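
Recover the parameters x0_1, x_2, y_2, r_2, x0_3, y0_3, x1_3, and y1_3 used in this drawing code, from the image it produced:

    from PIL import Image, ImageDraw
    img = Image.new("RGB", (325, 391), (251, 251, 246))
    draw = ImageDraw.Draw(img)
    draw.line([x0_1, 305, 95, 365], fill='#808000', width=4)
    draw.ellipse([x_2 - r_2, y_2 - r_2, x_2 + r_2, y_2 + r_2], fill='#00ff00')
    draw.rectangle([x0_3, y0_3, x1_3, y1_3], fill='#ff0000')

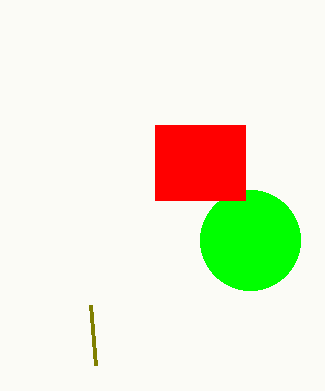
x0_1 = 90, x_2 = 250, y_2 = 240, r_2 = 50, x0_3 = 155, y0_3 = 125, x1_3 = 245, y1_3 = 200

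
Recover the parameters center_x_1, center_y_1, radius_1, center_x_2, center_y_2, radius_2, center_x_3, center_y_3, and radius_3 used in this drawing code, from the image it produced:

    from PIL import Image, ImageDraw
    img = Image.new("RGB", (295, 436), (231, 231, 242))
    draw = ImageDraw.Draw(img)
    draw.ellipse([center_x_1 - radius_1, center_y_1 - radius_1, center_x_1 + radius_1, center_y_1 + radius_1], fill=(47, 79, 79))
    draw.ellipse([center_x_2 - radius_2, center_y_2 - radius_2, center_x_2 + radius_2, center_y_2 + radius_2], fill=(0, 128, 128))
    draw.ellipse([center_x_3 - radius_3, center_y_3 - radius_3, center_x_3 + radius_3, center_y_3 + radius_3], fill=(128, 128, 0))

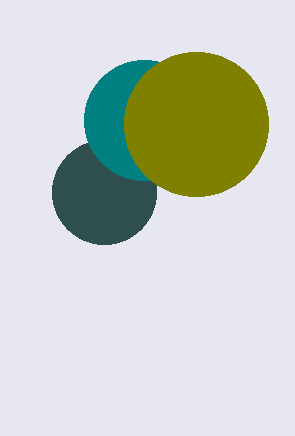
center_x_1 = 104
center_y_1 = 192
radius_1 = 52
center_x_2 = 144
center_y_2 = 120
radius_2 = 60
center_x_3 = 196
center_y_3 = 124
radius_3 = 72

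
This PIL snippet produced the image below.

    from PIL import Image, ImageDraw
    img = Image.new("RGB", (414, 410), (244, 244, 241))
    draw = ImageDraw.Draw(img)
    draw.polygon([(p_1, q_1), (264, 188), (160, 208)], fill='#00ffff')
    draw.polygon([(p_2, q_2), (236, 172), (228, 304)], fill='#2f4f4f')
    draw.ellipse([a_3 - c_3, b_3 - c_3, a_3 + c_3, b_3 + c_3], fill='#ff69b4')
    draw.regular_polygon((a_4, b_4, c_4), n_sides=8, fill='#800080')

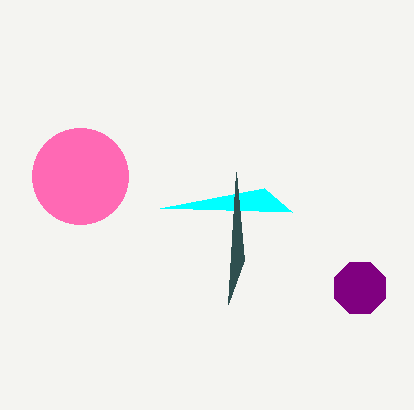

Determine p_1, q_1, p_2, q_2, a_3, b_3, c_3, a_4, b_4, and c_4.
p_1 = 292, q_1 = 212, p_2 = 244, q_2 = 260, a_3 = 80, b_3 = 176, c_3 = 48, a_4 = 360, b_4 = 288, c_4 = 28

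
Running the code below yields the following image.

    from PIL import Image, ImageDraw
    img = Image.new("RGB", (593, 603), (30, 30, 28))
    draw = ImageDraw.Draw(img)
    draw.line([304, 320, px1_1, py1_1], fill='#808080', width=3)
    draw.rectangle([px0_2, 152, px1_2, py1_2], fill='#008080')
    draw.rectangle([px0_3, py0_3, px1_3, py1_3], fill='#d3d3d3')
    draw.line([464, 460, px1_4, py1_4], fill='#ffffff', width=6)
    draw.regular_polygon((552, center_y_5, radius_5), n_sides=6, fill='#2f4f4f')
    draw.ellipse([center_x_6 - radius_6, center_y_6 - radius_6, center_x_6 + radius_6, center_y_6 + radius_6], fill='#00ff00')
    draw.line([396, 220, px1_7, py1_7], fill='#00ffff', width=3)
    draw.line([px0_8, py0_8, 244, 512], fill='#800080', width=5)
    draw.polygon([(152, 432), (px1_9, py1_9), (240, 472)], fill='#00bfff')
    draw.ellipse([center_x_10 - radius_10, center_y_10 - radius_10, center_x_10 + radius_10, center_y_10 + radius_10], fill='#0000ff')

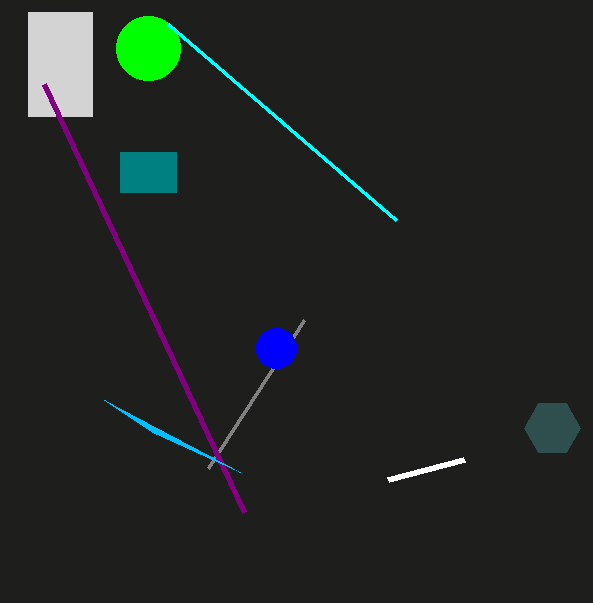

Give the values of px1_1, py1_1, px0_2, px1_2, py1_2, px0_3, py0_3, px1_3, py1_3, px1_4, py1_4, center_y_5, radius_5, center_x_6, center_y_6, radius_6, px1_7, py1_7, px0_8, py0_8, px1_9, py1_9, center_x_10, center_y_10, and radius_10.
px1_1 = 208; py1_1 = 468; px0_2 = 120; px1_2 = 176; py1_2 = 192; px0_3 = 28; py0_3 = 12; px1_3 = 92; py1_3 = 116; px1_4 = 388; py1_4 = 480; center_y_5 = 428; radius_5 = 28; center_x_6 = 148; center_y_6 = 48; radius_6 = 32; px1_7 = 168; py1_7 = 24; px0_8 = 44; py0_8 = 84; px1_9 = 104; py1_9 = 400; center_x_10 = 276; center_y_10 = 348; radius_10 = 20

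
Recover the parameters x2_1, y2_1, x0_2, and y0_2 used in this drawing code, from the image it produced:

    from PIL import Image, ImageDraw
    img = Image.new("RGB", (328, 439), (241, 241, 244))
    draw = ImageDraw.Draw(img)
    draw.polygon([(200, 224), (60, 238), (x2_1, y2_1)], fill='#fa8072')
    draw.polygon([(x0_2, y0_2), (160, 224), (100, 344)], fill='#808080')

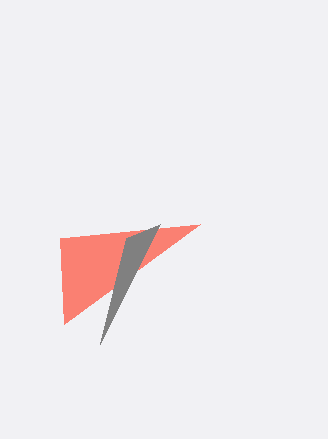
x2_1 = 64
y2_1 = 324
x0_2 = 126
y0_2 = 238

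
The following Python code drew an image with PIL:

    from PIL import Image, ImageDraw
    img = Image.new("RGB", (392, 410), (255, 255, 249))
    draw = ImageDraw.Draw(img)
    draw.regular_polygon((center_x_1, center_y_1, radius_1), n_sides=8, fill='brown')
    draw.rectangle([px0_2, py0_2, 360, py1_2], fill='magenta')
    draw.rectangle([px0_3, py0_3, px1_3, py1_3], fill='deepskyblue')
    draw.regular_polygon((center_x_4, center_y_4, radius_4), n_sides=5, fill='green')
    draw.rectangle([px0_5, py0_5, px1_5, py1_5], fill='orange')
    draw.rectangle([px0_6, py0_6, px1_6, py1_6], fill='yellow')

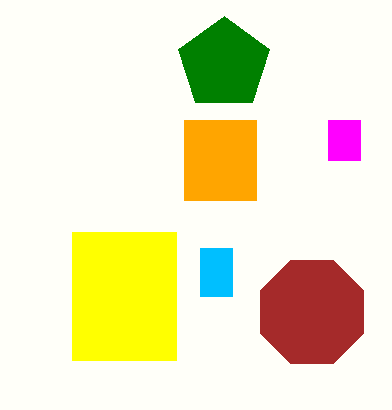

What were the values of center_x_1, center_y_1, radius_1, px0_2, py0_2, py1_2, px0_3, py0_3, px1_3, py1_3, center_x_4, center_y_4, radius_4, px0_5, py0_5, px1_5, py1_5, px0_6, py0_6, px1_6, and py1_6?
center_x_1 = 312
center_y_1 = 312
radius_1 = 56
px0_2 = 328
py0_2 = 120
py1_2 = 160
px0_3 = 200
py0_3 = 248
px1_3 = 232
py1_3 = 296
center_x_4 = 224
center_y_4 = 64
radius_4 = 48
px0_5 = 184
py0_5 = 120
px1_5 = 256
py1_5 = 200
px0_6 = 72
py0_6 = 232
px1_6 = 176
py1_6 = 360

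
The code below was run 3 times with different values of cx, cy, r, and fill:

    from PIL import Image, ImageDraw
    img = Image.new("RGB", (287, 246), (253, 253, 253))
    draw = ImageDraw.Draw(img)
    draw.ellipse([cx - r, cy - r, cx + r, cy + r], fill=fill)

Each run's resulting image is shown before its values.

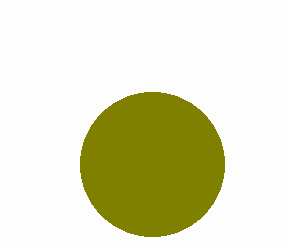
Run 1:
cx = 152, cy = 164, r = 72, fill = 'olive'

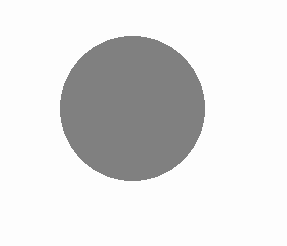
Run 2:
cx = 132; cy = 108; r = 72; fill = 'gray'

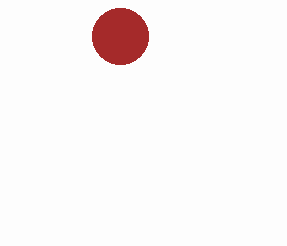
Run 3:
cx = 120; cy = 36; r = 28; fill = 'brown'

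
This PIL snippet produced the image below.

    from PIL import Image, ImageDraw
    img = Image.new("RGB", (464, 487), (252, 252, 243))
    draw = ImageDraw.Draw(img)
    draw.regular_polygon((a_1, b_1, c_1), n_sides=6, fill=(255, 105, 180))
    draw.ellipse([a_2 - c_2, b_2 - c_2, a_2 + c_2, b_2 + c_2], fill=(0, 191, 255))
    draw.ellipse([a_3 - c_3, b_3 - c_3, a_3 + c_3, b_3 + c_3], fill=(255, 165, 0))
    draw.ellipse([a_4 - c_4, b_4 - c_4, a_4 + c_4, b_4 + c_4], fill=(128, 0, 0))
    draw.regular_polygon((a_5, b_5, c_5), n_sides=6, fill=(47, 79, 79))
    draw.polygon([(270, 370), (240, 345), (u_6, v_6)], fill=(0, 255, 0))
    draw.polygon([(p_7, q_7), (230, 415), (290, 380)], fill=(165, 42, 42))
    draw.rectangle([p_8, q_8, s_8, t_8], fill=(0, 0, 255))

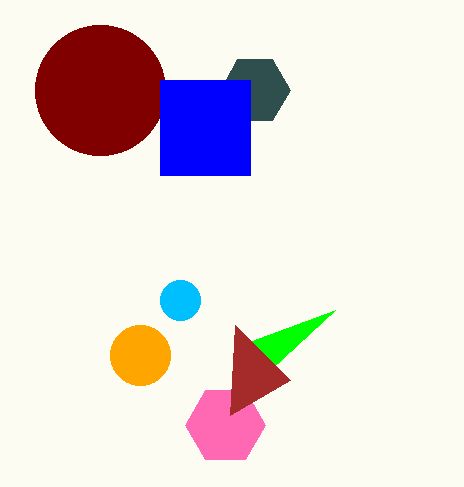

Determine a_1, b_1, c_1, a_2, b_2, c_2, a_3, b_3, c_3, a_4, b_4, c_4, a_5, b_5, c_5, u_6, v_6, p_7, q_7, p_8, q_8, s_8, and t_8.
a_1 = 225
b_1 = 425
c_1 = 40
a_2 = 180
b_2 = 300
c_2 = 20
a_3 = 140
b_3 = 355
c_3 = 30
a_4 = 100
b_4 = 90
c_4 = 65
a_5 = 255
b_5 = 90
c_5 = 35
u_6 = 335
v_6 = 310
p_7 = 235
q_7 = 325
p_8 = 160
q_8 = 80
s_8 = 250
t_8 = 175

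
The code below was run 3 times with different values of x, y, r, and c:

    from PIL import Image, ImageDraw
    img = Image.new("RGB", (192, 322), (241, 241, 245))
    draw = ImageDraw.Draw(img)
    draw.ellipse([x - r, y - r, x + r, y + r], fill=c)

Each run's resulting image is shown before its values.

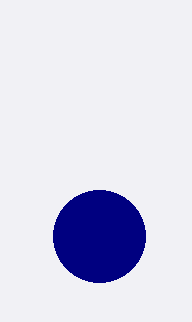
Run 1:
x = 99, y = 236, r = 46, c = 'navy'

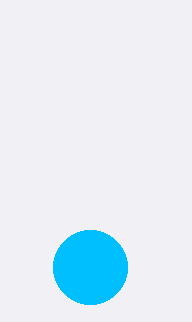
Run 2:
x = 90, y = 267, r = 37, c = 'deepskyblue'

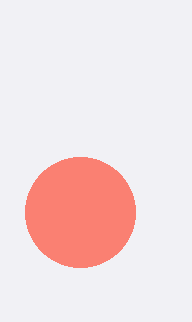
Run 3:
x = 80
y = 212
r = 55
c = 'salmon'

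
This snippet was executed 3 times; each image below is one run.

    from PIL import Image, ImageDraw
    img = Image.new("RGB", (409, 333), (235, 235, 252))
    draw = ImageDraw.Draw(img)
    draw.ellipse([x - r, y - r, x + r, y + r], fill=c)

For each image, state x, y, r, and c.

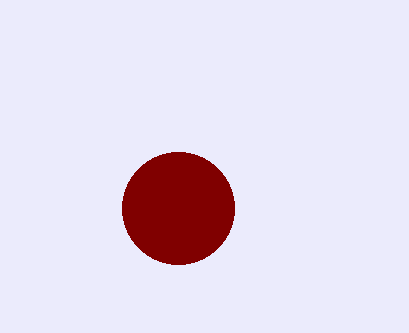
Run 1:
x = 178; y = 208; r = 56; c = 'maroon'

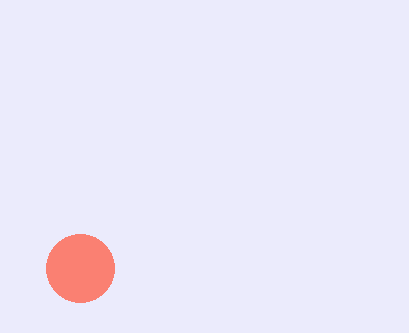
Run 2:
x = 80, y = 268, r = 34, c = 'salmon'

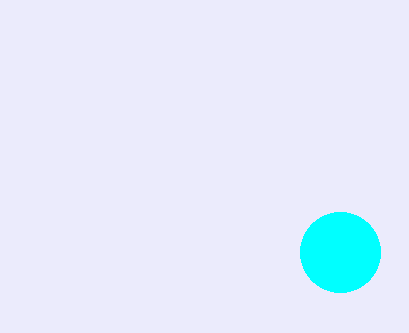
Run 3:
x = 340
y = 252
r = 40
c = 'cyan'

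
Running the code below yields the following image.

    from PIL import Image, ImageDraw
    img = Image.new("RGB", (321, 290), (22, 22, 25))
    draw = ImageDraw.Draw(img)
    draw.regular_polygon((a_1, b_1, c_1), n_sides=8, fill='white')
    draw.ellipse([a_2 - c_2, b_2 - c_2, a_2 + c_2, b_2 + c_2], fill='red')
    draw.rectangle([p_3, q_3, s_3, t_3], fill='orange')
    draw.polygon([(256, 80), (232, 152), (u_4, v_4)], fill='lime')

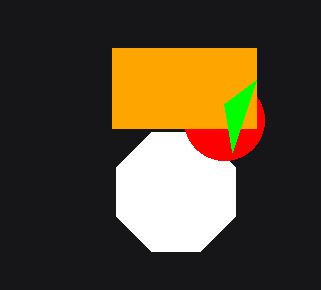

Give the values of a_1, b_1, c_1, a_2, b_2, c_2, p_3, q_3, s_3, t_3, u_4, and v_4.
a_1 = 176; b_1 = 192; c_1 = 64; a_2 = 224; b_2 = 120; c_2 = 40; p_3 = 112; q_3 = 48; s_3 = 256; t_3 = 128; u_4 = 224; v_4 = 104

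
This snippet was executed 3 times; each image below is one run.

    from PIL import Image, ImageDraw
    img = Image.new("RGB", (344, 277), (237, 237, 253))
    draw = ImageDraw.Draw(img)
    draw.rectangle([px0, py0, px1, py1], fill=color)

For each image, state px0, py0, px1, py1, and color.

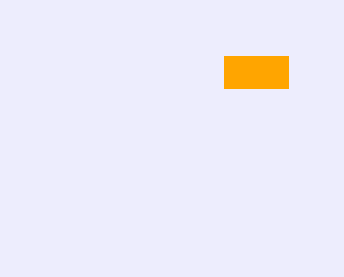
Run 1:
px0 = 224, py0 = 56, px1 = 288, py1 = 88, color = 'orange'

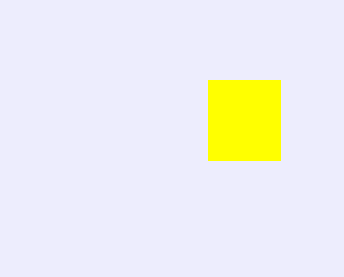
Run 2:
px0 = 208; py0 = 80; px1 = 280; py1 = 160; color = 'yellow'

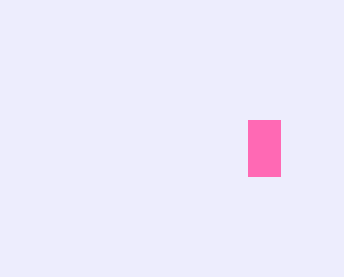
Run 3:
px0 = 248; py0 = 120; px1 = 280; py1 = 176; color = 'hotpink'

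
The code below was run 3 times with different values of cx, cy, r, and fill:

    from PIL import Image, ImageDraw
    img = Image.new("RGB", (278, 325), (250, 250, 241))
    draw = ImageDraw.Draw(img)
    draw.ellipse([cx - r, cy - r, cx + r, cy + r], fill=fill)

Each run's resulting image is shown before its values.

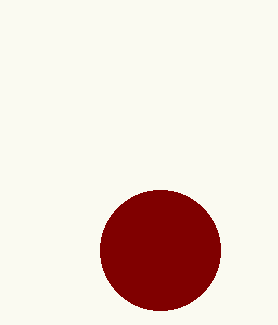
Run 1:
cx = 160; cy = 250; r = 60; fill = 'maroon'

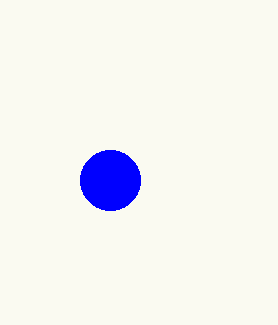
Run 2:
cx = 110; cy = 180; r = 30; fill = 'blue'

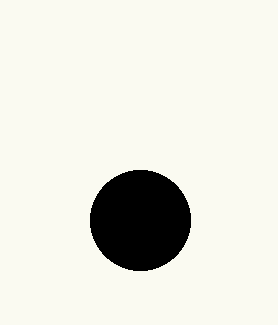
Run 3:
cx = 140
cy = 220
r = 50
fill = 'black'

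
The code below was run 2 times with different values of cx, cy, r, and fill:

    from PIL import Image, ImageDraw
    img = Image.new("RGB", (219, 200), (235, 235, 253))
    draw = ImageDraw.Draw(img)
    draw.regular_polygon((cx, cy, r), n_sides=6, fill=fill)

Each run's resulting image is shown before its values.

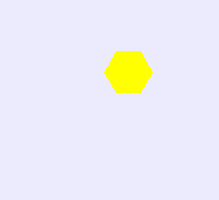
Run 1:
cx = 128
cy = 72
r = 24
fill = 'yellow'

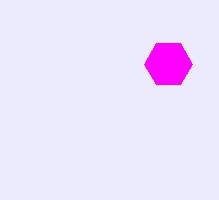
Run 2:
cx = 168; cy = 64; r = 24; fill = 'magenta'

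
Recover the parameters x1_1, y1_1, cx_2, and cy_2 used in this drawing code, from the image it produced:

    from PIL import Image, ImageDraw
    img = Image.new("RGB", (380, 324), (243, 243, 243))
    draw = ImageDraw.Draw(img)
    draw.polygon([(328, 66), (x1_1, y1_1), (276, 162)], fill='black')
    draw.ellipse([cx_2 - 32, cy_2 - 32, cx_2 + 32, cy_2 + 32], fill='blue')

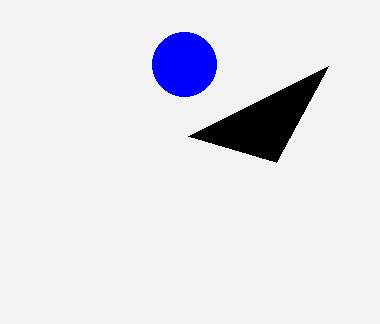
x1_1 = 188, y1_1 = 136, cx_2 = 184, cy_2 = 64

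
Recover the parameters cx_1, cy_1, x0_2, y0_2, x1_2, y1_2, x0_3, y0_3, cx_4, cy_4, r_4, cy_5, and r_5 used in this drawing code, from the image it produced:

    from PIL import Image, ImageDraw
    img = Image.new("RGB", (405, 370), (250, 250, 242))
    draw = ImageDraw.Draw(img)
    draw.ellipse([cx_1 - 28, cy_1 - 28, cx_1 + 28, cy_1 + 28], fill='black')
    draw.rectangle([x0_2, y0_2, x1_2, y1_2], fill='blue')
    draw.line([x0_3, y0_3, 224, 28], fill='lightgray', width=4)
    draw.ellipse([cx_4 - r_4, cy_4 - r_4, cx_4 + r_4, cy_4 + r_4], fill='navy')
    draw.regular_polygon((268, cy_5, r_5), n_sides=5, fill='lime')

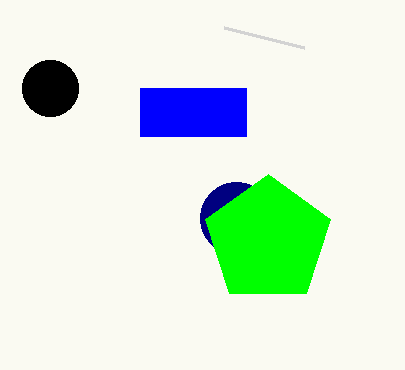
cx_1 = 50
cy_1 = 88
x0_2 = 140
y0_2 = 88
x1_2 = 246
y1_2 = 136
x0_3 = 304
y0_3 = 48
cx_4 = 236
cy_4 = 218
r_4 = 36
cy_5 = 240
r_5 = 66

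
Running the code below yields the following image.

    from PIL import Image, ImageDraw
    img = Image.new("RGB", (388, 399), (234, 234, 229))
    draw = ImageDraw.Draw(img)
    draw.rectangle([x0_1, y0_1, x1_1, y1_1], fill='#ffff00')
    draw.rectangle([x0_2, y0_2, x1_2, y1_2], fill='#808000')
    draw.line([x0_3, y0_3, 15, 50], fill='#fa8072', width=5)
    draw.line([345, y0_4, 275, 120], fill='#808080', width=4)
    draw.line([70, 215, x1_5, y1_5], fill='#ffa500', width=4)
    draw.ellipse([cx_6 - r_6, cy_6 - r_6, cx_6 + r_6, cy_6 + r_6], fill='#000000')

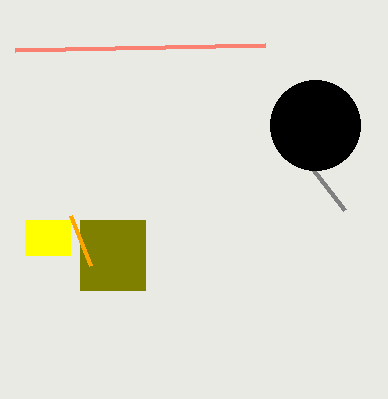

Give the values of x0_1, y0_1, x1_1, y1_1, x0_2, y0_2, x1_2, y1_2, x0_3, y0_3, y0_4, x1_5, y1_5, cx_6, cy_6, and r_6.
x0_1 = 25
y0_1 = 220
x1_1 = 70
y1_1 = 255
x0_2 = 80
y0_2 = 220
x1_2 = 145
y1_2 = 290
x0_3 = 265
y0_3 = 45
y0_4 = 210
x1_5 = 90
y1_5 = 265
cx_6 = 315
cy_6 = 125
r_6 = 45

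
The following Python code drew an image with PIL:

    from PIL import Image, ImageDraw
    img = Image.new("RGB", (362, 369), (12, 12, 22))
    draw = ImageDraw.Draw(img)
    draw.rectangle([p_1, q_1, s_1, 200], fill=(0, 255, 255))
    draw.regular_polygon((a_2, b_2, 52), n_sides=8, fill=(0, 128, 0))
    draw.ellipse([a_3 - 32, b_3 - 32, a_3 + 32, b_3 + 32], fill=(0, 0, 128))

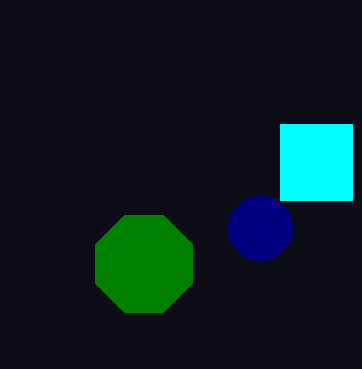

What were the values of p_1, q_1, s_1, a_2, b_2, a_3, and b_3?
p_1 = 280
q_1 = 124
s_1 = 352
a_2 = 144
b_2 = 264
a_3 = 260
b_3 = 228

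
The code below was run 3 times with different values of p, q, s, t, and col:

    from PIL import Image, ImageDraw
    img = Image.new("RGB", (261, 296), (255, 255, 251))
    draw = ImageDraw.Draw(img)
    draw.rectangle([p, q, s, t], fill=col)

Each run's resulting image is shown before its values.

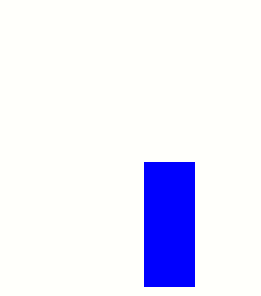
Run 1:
p = 144
q = 162
s = 194
t = 286
col = 'blue'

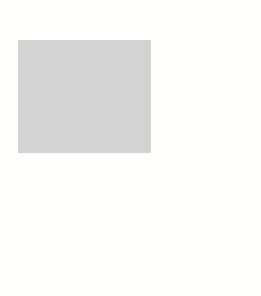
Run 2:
p = 18, q = 40, s = 150, t = 152, col = 'lightgray'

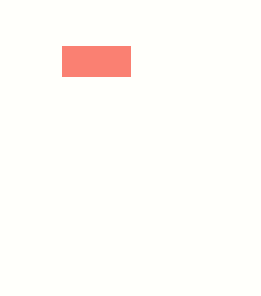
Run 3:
p = 62
q = 46
s = 130
t = 76
col = 'salmon'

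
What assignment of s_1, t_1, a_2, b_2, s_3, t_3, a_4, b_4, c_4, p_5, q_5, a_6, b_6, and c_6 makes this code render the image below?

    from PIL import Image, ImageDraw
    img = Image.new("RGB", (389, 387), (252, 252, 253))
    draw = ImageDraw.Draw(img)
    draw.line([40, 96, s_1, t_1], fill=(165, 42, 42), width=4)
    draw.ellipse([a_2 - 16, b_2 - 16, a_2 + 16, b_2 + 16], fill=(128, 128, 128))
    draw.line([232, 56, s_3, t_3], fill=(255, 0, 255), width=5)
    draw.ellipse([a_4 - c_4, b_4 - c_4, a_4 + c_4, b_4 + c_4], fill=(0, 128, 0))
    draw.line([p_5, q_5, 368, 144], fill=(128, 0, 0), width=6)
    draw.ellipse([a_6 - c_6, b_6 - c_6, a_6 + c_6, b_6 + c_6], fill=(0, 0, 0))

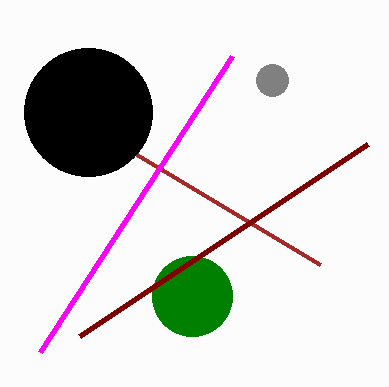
s_1 = 320; t_1 = 264; a_2 = 272; b_2 = 80; s_3 = 40; t_3 = 352; a_4 = 192; b_4 = 296; c_4 = 40; p_5 = 80; q_5 = 336; a_6 = 88; b_6 = 112; c_6 = 64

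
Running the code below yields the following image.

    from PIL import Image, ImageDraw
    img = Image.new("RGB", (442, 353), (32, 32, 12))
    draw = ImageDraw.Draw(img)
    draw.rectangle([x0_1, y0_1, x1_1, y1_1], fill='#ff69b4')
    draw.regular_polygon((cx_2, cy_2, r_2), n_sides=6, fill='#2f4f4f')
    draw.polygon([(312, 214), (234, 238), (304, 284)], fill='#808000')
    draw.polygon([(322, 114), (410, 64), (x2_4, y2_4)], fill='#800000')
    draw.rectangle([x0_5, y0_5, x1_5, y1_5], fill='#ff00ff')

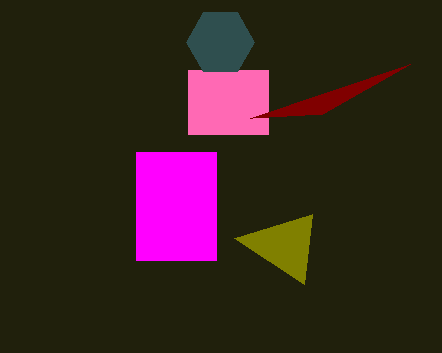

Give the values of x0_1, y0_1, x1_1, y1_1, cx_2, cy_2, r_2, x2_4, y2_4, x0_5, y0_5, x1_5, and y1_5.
x0_1 = 188
y0_1 = 70
x1_1 = 268
y1_1 = 134
cx_2 = 220
cy_2 = 42
r_2 = 34
x2_4 = 250
y2_4 = 118
x0_5 = 136
y0_5 = 152
x1_5 = 216
y1_5 = 260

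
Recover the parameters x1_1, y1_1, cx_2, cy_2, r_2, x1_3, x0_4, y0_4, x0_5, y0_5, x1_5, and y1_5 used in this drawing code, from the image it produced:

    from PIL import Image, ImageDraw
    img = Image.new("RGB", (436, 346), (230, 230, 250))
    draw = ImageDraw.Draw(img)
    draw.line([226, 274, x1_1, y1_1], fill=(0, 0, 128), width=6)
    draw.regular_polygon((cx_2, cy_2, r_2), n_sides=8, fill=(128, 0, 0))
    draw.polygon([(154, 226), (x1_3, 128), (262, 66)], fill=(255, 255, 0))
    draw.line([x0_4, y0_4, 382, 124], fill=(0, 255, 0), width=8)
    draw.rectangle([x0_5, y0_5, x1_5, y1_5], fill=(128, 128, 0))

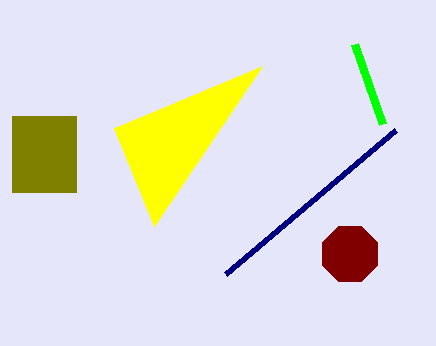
x1_1 = 396; y1_1 = 130; cx_2 = 350; cy_2 = 254; r_2 = 30; x1_3 = 114; x0_4 = 354; y0_4 = 44; x0_5 = 12; y0_5 = 116; x1_5 = 76; y1_5 = 192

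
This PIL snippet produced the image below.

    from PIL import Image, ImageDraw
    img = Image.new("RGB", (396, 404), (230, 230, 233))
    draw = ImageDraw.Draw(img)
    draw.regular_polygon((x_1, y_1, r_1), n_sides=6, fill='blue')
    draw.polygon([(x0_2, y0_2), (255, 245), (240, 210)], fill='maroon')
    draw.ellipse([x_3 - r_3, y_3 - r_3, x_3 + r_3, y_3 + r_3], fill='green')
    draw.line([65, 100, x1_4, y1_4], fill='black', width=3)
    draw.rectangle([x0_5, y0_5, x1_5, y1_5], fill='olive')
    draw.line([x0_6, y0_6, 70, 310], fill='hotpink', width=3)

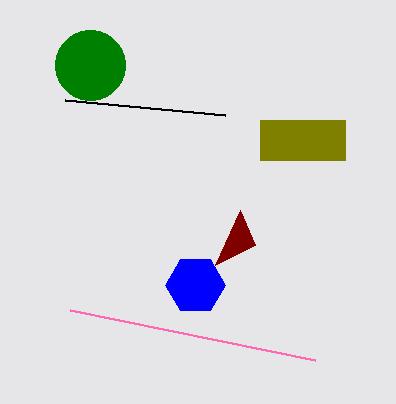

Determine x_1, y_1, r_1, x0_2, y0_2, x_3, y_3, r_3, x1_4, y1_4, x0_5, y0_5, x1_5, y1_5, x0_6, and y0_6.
x_1 = 195, y_1 = 285, r_1 = 30, x0_2 = 215, y0_2 = 265, x_3 = 90, y_3 = 65, r_3 = 35, x1_4 = 225, y1_4 = 115, x0_5 = 260, y0_5 = 120, x1_5 = 345, y1_5 = 160, x0_6 = 315, y0_6 = 360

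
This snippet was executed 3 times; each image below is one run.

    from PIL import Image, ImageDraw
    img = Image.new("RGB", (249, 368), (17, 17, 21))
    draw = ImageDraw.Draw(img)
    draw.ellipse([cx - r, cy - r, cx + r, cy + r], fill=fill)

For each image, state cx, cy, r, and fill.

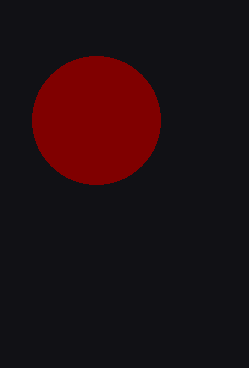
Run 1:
cx = 96, cy = 120, r = 64, fill = 'maroon'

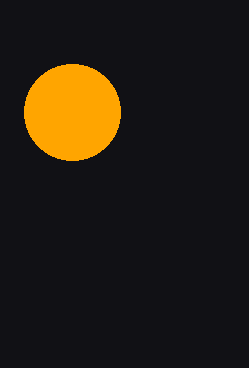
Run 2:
cx = 72; cy = 112; r = 48; fill = 'orange'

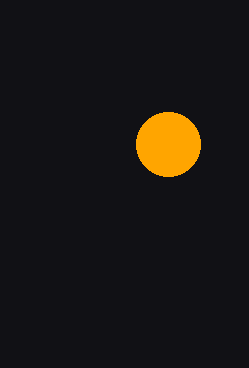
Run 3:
cx = 168; cy = 144; r = 32; fill = 'orange'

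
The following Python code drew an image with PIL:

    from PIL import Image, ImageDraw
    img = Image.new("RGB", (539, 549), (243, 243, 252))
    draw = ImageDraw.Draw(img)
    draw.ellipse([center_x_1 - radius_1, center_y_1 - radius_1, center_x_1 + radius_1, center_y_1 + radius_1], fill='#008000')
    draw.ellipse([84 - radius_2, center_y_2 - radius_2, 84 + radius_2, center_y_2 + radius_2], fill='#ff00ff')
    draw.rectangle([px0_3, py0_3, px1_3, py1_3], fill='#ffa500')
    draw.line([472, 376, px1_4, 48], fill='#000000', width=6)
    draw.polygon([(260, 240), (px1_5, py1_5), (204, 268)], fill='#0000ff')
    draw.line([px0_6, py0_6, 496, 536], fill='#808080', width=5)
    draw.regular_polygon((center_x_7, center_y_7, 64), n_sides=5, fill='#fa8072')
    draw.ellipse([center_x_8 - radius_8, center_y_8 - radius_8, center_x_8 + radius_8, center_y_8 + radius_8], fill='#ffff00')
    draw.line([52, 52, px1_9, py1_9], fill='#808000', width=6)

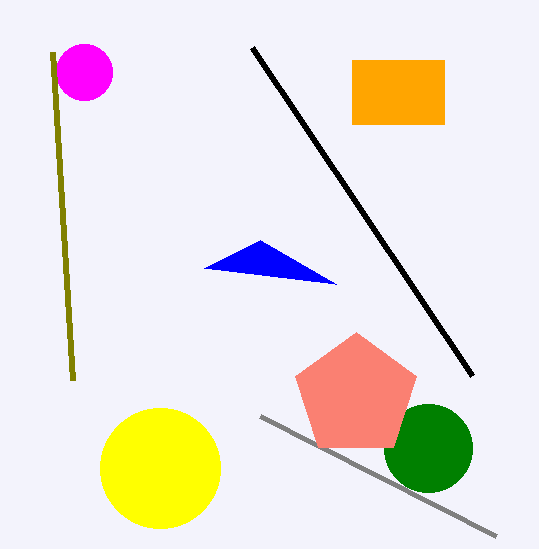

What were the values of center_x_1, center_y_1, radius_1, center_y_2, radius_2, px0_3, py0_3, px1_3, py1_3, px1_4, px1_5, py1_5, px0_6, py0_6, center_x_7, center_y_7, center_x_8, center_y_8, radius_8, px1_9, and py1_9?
center_x_1 = 428, center_y_1 = 448, radius_1 = 44, center_y_2 = 72, radius_2 = 28, px0_3 = 352, py0_3 = 60, px1_3 = 444, py1_3 = 124, px1_4 = 252, px1_5 = 336, py1_5 = 284, px0_6 = 260, py0_6 = 416, center_x_7 = 356, center_y_7 = 396, center_x_8 = 160, center_y_8 = 468, radius_8 = 60, px1_9 = 72, py1_9 = 380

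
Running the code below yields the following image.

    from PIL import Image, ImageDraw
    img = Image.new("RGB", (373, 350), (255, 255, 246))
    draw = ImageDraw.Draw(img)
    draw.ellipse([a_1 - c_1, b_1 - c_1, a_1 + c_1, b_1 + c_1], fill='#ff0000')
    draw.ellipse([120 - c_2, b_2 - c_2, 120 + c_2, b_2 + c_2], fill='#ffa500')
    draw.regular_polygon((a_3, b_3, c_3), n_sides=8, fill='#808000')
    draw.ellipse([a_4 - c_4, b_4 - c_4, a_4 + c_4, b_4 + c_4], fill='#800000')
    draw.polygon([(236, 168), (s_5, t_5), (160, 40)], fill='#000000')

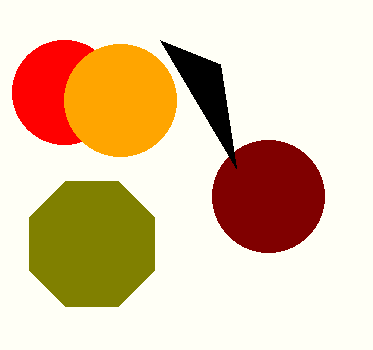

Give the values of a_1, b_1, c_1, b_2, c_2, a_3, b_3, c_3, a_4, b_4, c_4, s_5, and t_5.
a_1 = 64, b_1 = 92, c_1 = 52, b_2 = 100, c_2 = 56, a_3 = 92, b_3 = 244, c_3 = 68, a_4 = 268, b_4 = 196, c_4 = 56, s_5 = 220, t_5 = 64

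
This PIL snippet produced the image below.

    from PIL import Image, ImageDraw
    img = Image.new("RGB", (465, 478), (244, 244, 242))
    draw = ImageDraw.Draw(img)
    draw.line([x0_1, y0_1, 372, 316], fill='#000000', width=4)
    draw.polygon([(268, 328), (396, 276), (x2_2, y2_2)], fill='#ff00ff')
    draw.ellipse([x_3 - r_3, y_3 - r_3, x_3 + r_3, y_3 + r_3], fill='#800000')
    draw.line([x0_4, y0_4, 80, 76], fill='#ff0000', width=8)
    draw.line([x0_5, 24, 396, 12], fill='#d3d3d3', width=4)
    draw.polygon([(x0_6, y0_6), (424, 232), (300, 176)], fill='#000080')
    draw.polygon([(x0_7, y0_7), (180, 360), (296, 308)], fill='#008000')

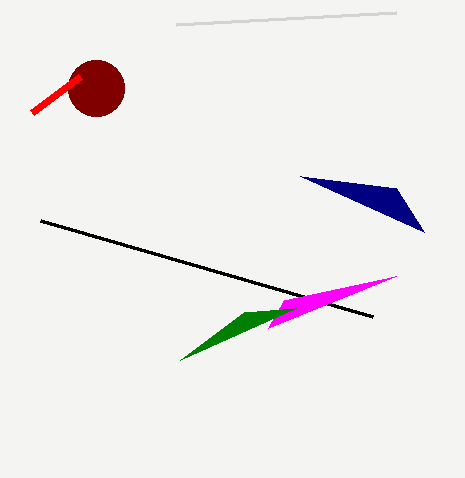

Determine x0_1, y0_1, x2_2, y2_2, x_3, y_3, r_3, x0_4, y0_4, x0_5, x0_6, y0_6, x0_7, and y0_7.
x0_1 = 40; y0_1 = 220; x2_2 = 284; y2_2 = 300; x_3 = 96; y_3 = 88; r_3 = 28; x0_4 = 32; y0_4 = 112; x0_5 = 176; x0_6 = 396; y0_6 = 188; x0_7 = 244; y0_7 = 312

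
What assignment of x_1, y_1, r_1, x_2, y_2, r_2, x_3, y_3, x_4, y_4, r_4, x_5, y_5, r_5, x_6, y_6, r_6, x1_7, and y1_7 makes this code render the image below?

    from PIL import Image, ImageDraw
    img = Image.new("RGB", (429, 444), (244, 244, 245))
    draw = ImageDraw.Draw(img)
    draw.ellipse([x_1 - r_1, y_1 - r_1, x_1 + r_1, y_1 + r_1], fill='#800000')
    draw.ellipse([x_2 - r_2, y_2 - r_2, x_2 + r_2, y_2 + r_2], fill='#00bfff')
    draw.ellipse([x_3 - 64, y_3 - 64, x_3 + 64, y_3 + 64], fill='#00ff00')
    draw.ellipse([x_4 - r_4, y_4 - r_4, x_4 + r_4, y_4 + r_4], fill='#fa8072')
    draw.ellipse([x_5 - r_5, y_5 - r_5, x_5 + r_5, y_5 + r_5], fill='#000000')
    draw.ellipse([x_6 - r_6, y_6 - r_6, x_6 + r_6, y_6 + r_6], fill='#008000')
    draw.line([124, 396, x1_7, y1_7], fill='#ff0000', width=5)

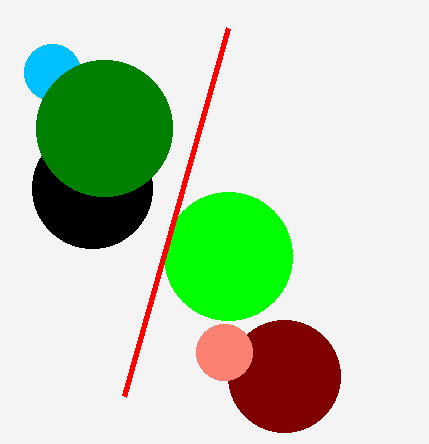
x_1 = 284; y_1 = 376; r_1 = 56; x_2 = 52; y_2 = 72; r_2 = 28; x_3 = 228; y_3 = 256; x_4 = 224; y_4 = 352; r_4 = 28; x_5 = 92; y_5 = 188; r_5 = 60; x_6 = 104; y_6 = 128; r_6 = 68; x1_7 = 228; y1_7 = 28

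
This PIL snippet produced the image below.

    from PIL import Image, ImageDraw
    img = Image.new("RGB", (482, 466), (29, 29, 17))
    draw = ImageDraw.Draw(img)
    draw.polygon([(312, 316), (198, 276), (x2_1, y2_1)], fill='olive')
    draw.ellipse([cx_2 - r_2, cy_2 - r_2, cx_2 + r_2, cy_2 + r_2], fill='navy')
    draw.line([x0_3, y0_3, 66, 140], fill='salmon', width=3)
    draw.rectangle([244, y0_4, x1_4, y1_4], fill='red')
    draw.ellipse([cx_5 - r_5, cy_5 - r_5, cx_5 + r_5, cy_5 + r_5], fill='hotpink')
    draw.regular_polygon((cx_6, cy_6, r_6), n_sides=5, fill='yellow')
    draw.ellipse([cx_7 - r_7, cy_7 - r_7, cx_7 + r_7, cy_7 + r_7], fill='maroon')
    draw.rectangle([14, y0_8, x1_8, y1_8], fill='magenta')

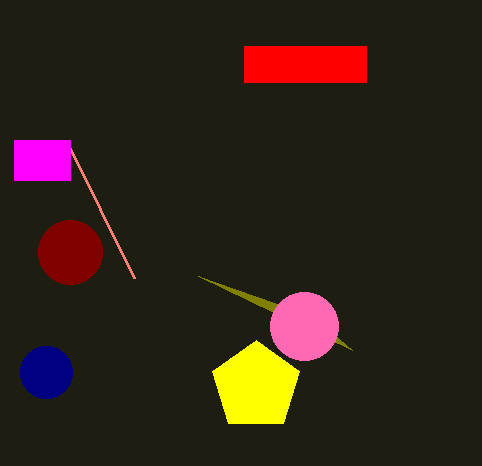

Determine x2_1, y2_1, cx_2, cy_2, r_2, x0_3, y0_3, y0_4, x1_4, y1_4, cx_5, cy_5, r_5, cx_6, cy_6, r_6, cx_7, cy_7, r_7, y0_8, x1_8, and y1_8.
x2_1 = 352; y2_1 = 350; cx_2 = 46; cy_2 = 372; r_2 = 26; x0_3 = 134; y0_3 = 278; y0_4 = 46; x1_4 = 366; y1_4 = 82; cx_5 = 304; cy_5 = 326; r_5 = 34; cx_6 = 256; cy_6 = 386; r_6 = 46; cx_7 = 70; cy_7 = 252; r_7 = 32; y0_8 = 140; x1_8 = 70; y1_8 = 180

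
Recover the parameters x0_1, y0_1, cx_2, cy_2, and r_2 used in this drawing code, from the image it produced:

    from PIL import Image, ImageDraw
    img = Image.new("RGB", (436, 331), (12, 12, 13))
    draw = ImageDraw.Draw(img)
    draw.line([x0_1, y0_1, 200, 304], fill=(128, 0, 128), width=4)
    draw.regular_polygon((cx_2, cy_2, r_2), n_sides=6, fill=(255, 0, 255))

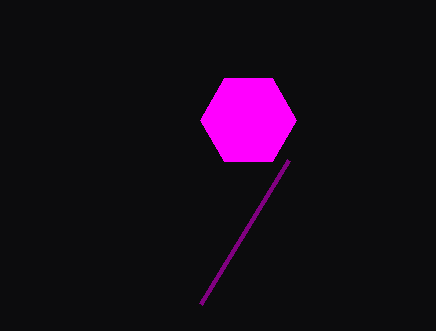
x0_1 = 288; y0_1 = 160; cx_2 = 248; cy_2 = 120; r_2 = 48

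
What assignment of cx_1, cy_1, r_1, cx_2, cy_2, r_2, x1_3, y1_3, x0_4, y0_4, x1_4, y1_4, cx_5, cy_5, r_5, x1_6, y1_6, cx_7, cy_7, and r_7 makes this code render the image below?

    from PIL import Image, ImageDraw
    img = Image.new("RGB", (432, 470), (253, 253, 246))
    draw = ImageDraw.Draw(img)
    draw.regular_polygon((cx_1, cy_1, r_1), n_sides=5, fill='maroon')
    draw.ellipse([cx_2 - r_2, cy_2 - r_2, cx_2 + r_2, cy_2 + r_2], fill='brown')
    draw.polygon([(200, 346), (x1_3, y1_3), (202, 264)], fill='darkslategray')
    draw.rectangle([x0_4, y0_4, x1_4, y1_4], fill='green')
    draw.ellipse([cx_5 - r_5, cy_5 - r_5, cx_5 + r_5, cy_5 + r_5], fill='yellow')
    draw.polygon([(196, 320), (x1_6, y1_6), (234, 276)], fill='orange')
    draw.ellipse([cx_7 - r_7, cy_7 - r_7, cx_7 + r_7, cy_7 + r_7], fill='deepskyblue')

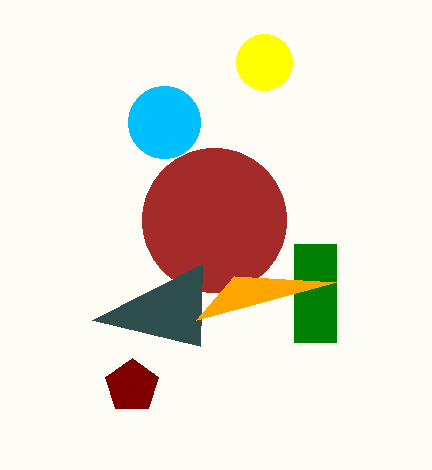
cx_1 = 132; cy_1 = 386; r_1 = 28; cx_2 = 214; cy_2 = 220; r_2 = 72; x1_3 = 92; y1_3 = 320; x0_4 = 294; y0_4 = 244; x1_4 = 336; y1_4 = 342; cx_5 = 264; cy_5 = 62; r_5 = 28; x1_6 = 336; y1_6 = 282; cx_7 = 164; cy_7 = 122; r_7 = 36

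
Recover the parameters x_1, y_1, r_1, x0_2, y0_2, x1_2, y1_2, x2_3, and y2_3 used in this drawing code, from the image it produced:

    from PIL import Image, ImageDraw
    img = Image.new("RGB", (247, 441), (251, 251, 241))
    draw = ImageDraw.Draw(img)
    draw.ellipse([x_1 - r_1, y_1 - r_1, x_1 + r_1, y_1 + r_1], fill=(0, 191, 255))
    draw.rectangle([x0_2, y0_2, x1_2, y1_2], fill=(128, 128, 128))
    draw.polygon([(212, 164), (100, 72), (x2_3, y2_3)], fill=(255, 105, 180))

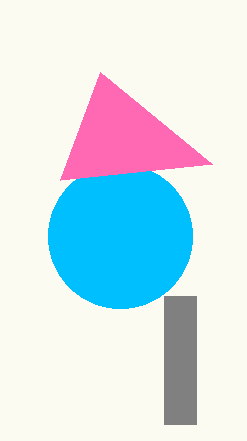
x_1 = 120, y_1 = 236, r_1 = 72, x0_2 = 164, y0_2 = 296, x1_2 = 196, y1_2 = 424, x2_3 = 60, y2_3 = 180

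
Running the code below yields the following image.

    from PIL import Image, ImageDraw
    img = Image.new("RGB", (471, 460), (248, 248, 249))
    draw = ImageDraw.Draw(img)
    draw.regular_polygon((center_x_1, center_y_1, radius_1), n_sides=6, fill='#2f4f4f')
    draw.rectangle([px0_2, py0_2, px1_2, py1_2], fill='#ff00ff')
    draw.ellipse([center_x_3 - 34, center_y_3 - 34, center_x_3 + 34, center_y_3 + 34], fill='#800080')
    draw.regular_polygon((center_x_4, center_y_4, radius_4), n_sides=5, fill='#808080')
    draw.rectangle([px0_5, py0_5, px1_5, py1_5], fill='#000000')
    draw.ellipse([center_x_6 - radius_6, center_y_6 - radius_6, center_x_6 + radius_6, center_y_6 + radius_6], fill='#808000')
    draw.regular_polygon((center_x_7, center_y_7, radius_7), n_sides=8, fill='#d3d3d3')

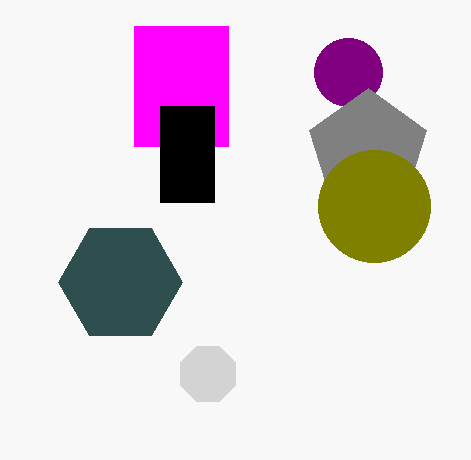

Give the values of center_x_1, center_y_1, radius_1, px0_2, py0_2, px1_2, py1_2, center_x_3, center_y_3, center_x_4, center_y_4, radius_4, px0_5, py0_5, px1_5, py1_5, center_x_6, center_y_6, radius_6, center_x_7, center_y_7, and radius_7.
center_x_1 = 120; center_y_1 = 282; radius_1 = 62; px0_2 = 134; py0_2 = 26; px1_2 = 228; py1_2 = 146; center_x_3 = 348; center_y_3 = 72; center_x_4 = 368; center_y_4 = 150; radius_4 = 62; px0_5 = 160; py0_5 = 106; px1_5 = 214; py1_5 = 202; center_x_6 = 374; center_y_6 = 206; radius_6 = 56; center_x_7 = 208; center_y_7 = 374; radius_7 = 30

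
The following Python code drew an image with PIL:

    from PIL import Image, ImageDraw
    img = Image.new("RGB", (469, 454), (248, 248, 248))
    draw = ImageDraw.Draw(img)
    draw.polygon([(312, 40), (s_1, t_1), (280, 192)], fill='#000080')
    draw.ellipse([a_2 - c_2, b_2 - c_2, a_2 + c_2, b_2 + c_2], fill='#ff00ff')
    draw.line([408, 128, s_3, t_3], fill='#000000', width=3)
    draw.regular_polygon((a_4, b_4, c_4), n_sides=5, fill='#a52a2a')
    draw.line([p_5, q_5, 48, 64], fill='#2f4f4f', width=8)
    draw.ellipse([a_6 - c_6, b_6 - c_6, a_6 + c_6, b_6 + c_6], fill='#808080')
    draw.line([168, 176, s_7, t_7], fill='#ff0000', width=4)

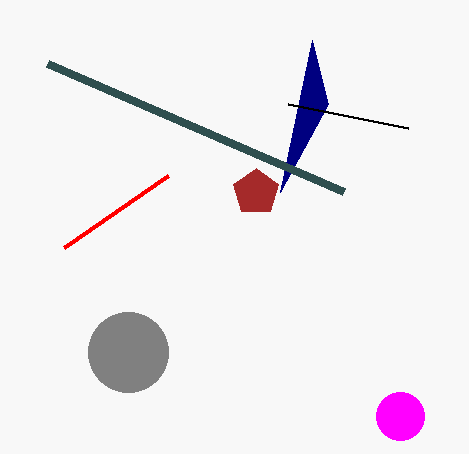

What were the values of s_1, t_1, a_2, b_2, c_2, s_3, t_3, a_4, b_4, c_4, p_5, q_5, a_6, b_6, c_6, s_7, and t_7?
s_1 = 328, t_1 = 104, a_2 = 400, b_2 = 416, c_2 = 24, s_3 = 288, t_3 = 104, a_4 = 256, b_4 = 192, c_4 = 24, p_5 = 344, q_5 = 192, a_6 = 128, b_6 = 352, c_6 = 40, s_7 = 64, t_7 = 248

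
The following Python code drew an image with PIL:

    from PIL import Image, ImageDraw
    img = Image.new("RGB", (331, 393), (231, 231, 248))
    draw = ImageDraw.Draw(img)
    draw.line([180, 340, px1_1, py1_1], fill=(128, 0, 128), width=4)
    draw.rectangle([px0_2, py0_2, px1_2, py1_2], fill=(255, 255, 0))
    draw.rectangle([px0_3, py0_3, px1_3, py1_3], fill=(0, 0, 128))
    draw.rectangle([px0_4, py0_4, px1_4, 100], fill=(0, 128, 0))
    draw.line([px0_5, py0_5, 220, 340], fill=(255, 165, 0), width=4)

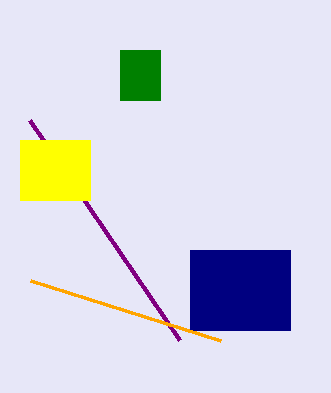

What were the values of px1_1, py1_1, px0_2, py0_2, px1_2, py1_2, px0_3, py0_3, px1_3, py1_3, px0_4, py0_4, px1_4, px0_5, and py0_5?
px1_1 = 30
py1_1 = 120
px0_2 = 20
py0_2 = 140
px1_2 = 90
py1_2 = 200
px0_3 = 190
py0_3 = 250
px1_3 = 290
py1_3 = 330
px0_4 = 120
py0_4 = 50
px1_4 = 160
px0_5 = 30
py0_5 = 280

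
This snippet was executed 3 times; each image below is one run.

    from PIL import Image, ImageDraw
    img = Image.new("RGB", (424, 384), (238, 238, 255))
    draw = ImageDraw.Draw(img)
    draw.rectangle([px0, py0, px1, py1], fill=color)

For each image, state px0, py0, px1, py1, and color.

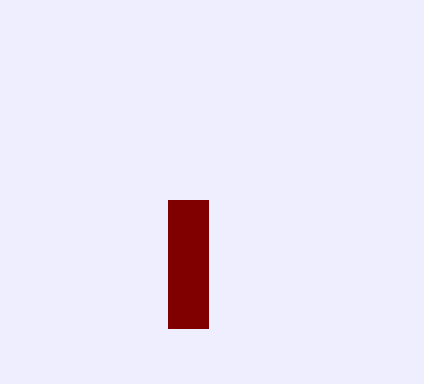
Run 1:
px0 = 168
py0 = 200
px1 = 208
py1 = 328
color = 'maroon'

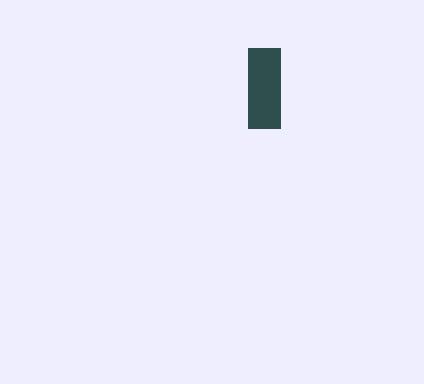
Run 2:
px0 = 248, py0 = 48, px1 = 280, py1 = 128, color = 'darkslategray'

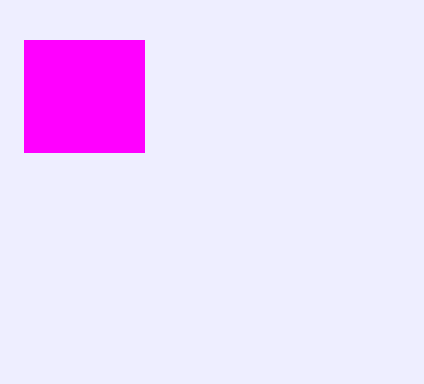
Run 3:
px0 = 24
py0 = 40
px1 = 144
py1 = 152
color = 'magenta'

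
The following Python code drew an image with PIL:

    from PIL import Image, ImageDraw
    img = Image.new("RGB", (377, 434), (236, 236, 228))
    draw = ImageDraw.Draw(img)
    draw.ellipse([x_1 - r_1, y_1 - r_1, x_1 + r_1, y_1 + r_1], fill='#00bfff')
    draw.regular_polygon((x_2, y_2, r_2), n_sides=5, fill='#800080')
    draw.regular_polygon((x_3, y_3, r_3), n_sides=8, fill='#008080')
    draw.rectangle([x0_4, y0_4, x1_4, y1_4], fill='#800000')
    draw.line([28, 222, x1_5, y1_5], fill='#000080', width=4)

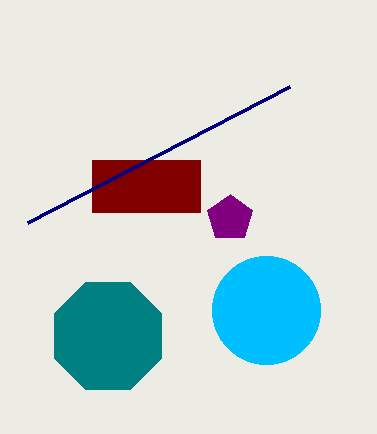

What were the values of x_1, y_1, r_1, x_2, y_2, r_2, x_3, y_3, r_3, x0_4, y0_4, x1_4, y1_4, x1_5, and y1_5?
x_1 = 266; y_1 = 310; r_1 = 54; x_2 = 230; y_2 = 218; r_2 = 24; x_3 = 108; y_3 = 336; r_3 = 58; x0_4 = 92; y0_4 = 160; x1_4 = 200; y1_4 = 212; x1_5 = 290; y1_5 = 86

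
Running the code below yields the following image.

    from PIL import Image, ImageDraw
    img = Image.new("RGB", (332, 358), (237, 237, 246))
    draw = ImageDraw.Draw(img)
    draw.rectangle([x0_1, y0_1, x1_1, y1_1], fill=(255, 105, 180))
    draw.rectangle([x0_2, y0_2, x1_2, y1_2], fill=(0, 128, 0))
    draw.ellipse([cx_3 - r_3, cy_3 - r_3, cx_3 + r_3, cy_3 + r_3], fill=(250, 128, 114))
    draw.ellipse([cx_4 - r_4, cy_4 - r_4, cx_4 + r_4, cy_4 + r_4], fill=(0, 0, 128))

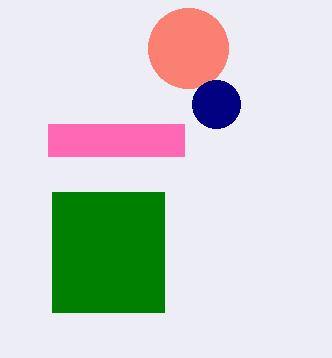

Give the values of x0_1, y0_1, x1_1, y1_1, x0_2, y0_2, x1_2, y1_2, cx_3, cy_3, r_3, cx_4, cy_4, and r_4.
x0_1 = 48
y0_1 = 124
x1_1 = 184
y1_1 = 156
x0_2 = 52
y0_2 = 192
x1_2 = 164
y1_2 = 312
cx_3 = 188
cy_3 = 48
r_3 = 40
cx_4 = 216
cy_4 = 104
r_4 = 24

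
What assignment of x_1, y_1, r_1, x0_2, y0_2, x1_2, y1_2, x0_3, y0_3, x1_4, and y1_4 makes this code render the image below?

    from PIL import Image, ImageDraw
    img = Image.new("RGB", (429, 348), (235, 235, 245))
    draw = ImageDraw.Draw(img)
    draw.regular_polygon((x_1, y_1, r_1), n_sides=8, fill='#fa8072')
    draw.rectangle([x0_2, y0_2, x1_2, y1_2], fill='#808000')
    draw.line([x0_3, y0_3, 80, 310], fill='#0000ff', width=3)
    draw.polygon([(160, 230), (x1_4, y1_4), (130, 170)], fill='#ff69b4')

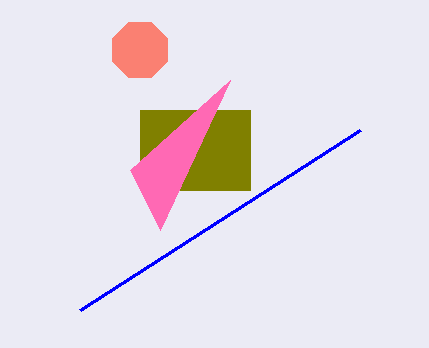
x_1 = 140, y_1 = 50, r_1 = 30, x0_2 = 140, y0_2 = 110, x1_2 = 250, y1_2 = 190, x0_3 = 360, y0_3 = 130, x1_4 = 230, y1_4 = 80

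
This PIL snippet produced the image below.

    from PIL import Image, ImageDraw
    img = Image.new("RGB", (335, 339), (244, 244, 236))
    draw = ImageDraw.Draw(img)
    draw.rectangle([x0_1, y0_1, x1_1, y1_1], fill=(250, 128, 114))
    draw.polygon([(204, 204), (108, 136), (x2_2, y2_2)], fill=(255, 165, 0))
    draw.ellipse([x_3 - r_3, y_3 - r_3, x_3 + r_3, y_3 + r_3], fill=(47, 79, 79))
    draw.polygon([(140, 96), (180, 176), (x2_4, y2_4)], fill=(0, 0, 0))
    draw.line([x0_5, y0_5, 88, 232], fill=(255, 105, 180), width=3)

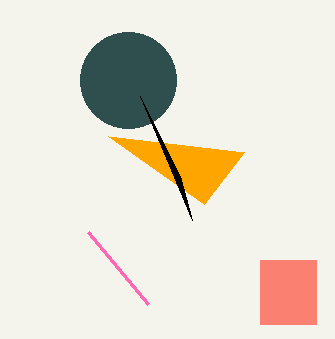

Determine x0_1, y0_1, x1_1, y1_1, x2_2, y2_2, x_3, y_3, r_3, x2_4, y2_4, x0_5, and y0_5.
x0_1 = 260; y0_1 = 260; x1_1 = 316; y1_1 = 324; x2_2 = 244; y2_2 = 152; x_3 = 128; y_3 = 80; r_3 = 48; x2_4 = 192; y2_4 = 220; x0_5 = 148; y0_5 = 304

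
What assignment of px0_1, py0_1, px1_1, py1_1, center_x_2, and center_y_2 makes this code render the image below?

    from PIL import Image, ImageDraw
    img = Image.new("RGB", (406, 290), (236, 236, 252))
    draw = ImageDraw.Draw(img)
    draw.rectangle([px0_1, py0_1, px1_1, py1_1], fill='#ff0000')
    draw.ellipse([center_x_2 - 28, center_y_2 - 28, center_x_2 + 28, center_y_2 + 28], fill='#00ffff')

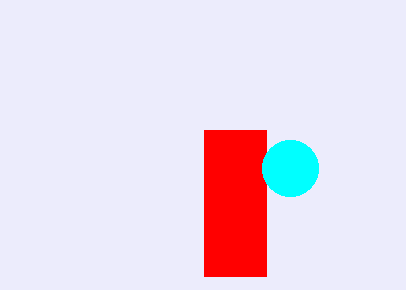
px0_1 = 204
py0_1 = 130
px1_1 = 266
py1_1 = 276
center_x_2 = 290
center_y_2 = 168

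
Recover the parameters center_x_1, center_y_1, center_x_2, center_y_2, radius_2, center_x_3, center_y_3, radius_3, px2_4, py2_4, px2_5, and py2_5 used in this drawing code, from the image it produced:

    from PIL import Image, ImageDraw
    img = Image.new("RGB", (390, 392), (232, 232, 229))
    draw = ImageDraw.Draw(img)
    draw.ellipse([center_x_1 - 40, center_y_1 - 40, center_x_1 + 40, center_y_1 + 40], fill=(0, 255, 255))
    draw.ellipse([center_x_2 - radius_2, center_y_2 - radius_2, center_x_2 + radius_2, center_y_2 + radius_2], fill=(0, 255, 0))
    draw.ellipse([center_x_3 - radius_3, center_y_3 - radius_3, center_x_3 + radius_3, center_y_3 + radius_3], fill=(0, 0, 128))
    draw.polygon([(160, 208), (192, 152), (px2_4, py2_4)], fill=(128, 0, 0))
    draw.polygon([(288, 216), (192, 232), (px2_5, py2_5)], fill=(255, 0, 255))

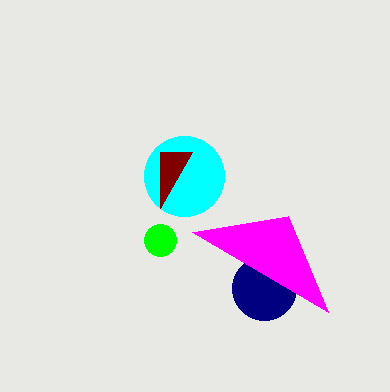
center_x_1 = 184
center_y_1 = 176
center_x_2 = 160
center_y_2 = 240
radius_2 = 16
center_x_3 = 264
center_y_3 = 288
radius_3 = 32
px2_4 = 160
py2_4 = 152
px2_5 = 328
py2_5 = 312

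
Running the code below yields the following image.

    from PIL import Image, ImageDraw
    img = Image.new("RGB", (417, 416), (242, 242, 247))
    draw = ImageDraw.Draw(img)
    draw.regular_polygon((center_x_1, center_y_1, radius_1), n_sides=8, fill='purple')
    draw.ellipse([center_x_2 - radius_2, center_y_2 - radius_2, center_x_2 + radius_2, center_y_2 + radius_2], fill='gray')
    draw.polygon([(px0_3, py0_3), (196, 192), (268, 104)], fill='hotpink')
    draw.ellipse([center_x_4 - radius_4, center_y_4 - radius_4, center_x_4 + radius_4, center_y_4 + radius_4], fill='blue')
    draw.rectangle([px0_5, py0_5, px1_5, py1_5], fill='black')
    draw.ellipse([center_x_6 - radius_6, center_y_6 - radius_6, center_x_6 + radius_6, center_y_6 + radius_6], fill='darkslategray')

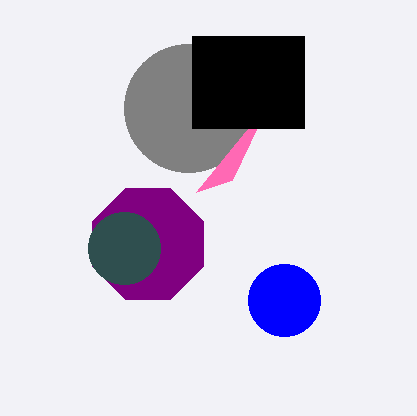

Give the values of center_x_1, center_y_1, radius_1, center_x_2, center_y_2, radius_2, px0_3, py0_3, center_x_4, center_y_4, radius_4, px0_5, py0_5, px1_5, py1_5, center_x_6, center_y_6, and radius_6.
center_x_1 = 148; center_y_1 = 244; radius_1 = 60; center_x_2 = 188; center_y_2 = 108; radius_2 = 64; px0_3 = 232; py0_3 = 180; center_x_4 = 284; center_y_4 = 300; radius_4 = 36; px0_5 = 192; py0_5 = 36; px1_5 = 304; py1_5 = 128; center_x_6 = 124; center_y_6 = 248; radius_6 = 36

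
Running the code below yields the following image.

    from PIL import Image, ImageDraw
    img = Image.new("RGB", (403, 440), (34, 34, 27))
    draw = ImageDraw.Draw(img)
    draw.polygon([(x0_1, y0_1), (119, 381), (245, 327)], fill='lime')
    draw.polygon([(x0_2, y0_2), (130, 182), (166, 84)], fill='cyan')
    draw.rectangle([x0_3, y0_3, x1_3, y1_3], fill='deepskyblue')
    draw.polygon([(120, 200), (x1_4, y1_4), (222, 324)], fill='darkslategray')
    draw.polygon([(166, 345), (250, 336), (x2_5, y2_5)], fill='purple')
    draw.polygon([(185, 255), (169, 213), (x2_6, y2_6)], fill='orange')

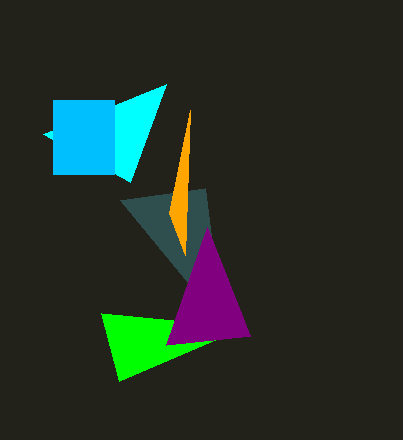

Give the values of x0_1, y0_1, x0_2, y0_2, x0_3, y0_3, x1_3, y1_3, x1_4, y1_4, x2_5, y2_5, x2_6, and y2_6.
x0_1 = 101, y0_1 = 313, x0_2 = 43, y0_2 = 134, x0_3 = 53, y0_3 = 100, x1_3 = 114, y1_3 = 174, x1_4 = 205, y1_4 = 188, x2_5 = 207, y2_5 = 227, x2_6 = 190, y2_6 = 110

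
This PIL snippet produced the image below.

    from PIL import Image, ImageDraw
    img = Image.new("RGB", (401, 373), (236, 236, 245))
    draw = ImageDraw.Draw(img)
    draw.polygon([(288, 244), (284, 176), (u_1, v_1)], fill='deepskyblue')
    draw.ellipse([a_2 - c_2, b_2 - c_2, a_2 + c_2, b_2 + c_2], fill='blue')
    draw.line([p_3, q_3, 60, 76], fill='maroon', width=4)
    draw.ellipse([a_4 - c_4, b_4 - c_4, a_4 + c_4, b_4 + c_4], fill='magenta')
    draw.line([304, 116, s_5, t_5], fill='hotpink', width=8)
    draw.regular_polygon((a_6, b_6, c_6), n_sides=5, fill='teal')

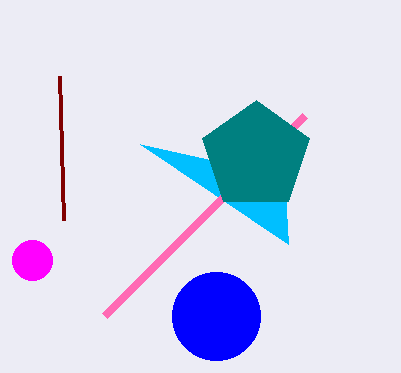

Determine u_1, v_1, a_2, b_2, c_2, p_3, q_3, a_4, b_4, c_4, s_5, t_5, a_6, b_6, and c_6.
u_1 = 140, v_1 = 144, a_2 = 216, b_2 = 316, c_2 = 44, p_3 = 64, q_3 = 220, a_4 = 32, b_4 = 260, c_4 = 20, s_5 = 104, t_5 = 316, a_6 = 256, b_6 = 156, c_6 = 56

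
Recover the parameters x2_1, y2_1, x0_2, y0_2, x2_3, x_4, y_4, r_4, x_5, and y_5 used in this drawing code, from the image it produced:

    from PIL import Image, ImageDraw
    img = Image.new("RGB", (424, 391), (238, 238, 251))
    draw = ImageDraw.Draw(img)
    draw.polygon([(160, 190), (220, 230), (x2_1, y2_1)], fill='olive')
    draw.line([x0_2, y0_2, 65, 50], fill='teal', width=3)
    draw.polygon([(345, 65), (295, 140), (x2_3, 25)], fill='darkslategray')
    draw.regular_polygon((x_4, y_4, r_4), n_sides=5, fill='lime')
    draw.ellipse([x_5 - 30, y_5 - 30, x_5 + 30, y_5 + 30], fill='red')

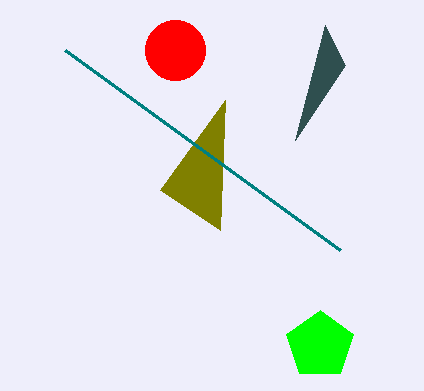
x2_1 = 225
y2_1 = 100
x0_2 = 340
y0_2 = 250
x2_3 = 325
x_4 = 320
y_4 = 345
r_4 = 35
x_5 = 175
y_5 = 50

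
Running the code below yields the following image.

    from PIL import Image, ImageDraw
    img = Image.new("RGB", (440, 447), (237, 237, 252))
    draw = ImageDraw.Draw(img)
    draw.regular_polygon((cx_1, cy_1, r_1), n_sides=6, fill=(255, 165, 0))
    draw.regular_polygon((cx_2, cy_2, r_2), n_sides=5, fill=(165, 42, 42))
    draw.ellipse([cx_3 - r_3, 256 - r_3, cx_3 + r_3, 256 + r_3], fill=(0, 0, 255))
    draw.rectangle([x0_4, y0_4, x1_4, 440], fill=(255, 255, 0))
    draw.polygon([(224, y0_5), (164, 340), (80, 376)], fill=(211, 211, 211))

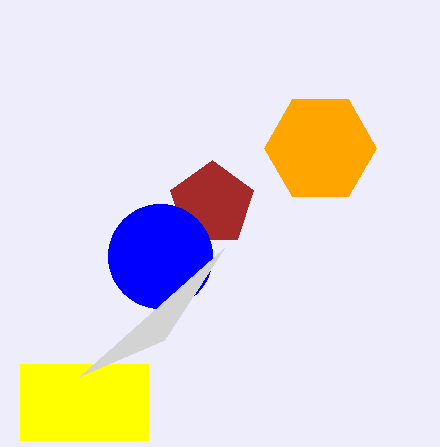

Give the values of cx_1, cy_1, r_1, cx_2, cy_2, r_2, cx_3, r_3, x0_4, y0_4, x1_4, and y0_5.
cx_1 = 320
cy_1 = 148
r_1 = 56
cx_2 = 212
cy_2 = 204
r_2 = 44
cx_3 = 160
r_3 = 52
x0_4 = 20
y0_4 = 364
x1_4 = 148
y0_5 = 248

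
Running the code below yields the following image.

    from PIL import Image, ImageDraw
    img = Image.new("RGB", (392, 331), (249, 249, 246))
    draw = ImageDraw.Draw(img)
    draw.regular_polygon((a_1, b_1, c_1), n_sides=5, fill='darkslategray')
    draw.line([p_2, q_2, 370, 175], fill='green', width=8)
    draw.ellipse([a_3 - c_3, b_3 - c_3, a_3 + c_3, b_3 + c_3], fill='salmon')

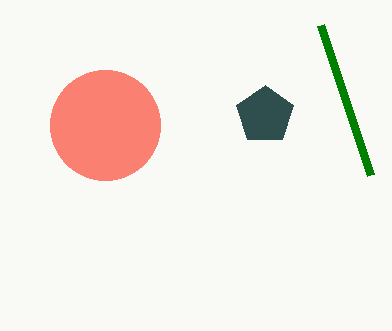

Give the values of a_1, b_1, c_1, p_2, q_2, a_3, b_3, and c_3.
a_1 = 265
b_1 = 115
c_1 = 30
p_2 = 320
q_2 = 25
a_3 = 105
b_3 = 125
c_3 = 55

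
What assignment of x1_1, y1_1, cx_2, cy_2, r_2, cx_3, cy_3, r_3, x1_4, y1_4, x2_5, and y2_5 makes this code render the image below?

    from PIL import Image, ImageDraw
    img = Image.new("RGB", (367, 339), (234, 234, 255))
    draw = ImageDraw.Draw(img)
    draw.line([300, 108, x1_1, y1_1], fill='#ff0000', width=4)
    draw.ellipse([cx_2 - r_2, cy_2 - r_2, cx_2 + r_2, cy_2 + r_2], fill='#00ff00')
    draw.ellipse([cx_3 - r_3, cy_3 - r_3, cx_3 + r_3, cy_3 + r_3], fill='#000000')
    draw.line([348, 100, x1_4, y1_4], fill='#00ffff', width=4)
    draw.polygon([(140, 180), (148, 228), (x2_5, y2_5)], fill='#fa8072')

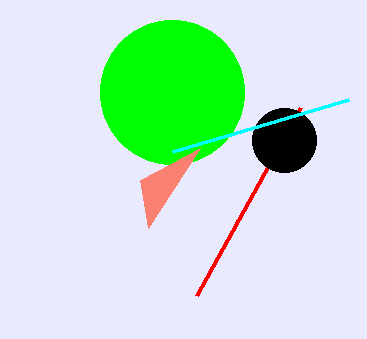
x1_1 = 196
y1_1 = 296
cx_2 = 172
cy_2 = 92
r_2 = 72
cx_3 = 284
cy_3 = 140
r_3 = 32
x1_4 = 172
y1_4 = 152
x2_5 = 200
y2_5 = 148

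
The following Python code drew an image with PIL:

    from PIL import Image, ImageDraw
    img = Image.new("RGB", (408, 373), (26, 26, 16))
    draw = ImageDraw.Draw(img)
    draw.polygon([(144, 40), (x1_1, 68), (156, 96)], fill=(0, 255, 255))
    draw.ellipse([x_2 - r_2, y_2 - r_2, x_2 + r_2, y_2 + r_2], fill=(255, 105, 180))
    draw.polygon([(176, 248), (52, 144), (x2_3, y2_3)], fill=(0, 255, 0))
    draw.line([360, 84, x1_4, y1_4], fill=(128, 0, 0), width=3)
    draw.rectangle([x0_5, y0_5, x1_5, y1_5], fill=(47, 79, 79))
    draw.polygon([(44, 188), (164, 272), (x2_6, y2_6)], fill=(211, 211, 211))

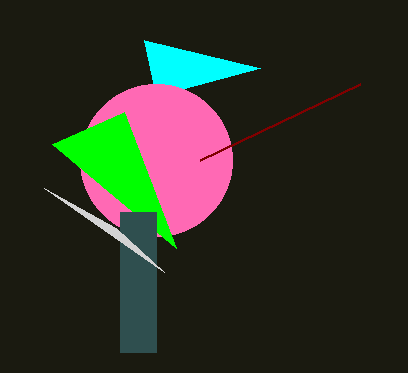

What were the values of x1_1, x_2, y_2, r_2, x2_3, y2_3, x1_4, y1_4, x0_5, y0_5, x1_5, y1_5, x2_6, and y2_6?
x1_1 = 260
x_2 = 156
y_2 = 160
r_2 = 76
x2_3 = 124
y2_3 = 112
x1_4 = 200
y1_4 = 160
x0_5 = 120
y0_5 = 212
x1_5 = 156
y1_5 = 352
x2_6 = 116
y2_6 = 228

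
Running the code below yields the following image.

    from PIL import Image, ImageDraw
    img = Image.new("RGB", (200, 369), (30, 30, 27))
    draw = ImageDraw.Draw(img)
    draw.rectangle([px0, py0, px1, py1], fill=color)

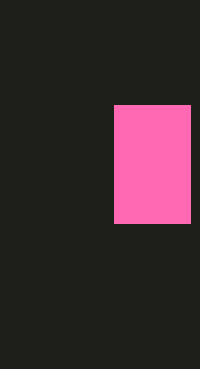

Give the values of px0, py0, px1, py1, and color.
px0 = 114
py0 = 105
px1 = 190
py1 = 223
color = 'hotpink'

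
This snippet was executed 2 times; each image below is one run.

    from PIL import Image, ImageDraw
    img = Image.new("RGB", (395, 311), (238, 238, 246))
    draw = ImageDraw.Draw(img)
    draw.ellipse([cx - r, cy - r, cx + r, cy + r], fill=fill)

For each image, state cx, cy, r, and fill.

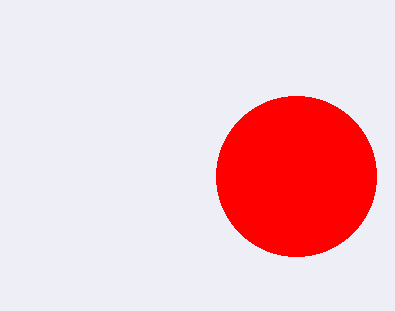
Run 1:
cx = 296
cy = 176
r = 80
fill = 'red'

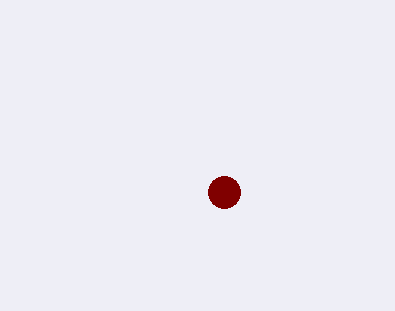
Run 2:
cx = 224; cy = 192; r = 16; fill = 'maroon'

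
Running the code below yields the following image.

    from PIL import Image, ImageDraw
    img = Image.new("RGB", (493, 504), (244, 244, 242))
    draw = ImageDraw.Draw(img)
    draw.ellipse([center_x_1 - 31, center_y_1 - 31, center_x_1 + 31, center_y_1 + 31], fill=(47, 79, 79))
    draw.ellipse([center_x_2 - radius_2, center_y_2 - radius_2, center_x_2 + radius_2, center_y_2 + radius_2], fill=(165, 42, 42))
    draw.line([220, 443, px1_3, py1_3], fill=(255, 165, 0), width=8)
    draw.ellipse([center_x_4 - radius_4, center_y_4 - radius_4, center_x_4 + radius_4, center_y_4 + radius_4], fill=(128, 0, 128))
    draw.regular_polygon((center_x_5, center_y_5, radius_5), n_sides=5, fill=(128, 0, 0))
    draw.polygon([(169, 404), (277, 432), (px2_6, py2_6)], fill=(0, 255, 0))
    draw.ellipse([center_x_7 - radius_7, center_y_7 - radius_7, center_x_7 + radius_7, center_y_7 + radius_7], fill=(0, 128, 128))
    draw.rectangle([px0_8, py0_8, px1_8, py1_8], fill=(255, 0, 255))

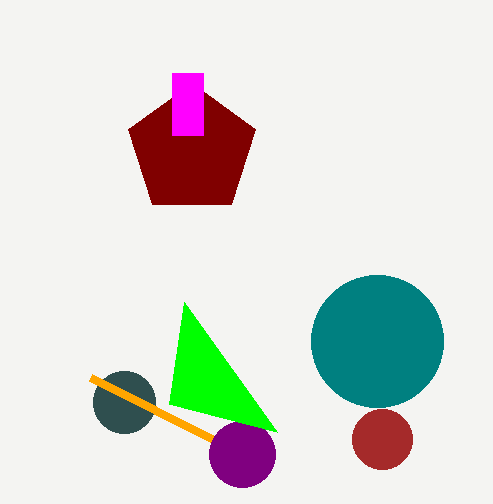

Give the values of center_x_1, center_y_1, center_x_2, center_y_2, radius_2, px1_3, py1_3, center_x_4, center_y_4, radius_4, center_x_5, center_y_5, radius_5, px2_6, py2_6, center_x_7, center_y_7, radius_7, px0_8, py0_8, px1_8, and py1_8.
center_x_1 = 124
center_y_1 = 402
center_x_2 = 382
center_y_2 = 439
radius_2 = 30
px1_3 = 91
py1_3 = 378
center_x_4 = 242
center_y_4 = 454
radius_4 = 33
center_x_5 = 192
center_y_5 = 150
radius_5 = 67
px2_6 = 184
py2_6 = 302
center_x_7 = 377
center_y_7 = 341
radius_7 = 66
px0_8 = 172
py0_8 = 73
px1_8 = 203
py1_8 = 135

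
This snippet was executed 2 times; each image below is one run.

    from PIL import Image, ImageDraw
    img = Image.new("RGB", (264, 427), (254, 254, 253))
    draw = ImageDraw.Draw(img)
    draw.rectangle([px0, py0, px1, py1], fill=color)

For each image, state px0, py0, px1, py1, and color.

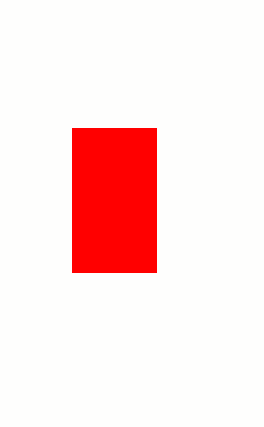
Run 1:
px0 = 72; py0 = 128; px1 = 156; py1 = 272; color = 'red'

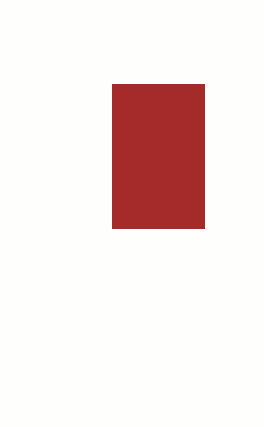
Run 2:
px0 = 112; py0 = 84; px1 = 204; py1 = 228; color = 'brown'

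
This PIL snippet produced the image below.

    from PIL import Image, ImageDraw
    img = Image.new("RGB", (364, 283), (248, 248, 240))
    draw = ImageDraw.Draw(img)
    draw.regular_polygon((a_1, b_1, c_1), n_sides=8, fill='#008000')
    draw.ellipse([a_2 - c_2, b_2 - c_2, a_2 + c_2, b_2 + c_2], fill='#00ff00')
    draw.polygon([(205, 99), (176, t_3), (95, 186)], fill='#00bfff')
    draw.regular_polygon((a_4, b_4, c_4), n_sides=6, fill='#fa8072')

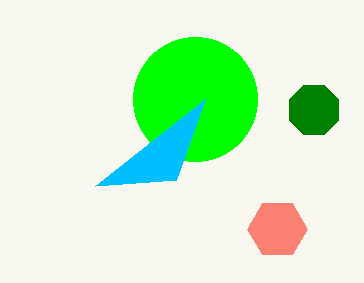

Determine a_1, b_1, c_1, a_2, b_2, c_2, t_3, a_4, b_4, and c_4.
a_1 = 314
b_1 = 110
c_1 = 27
a_2 = 195
b_2 = 99
c_2 = 62
t_3 = 180
a_4 = 277
b_4 = 229
c_4 = 30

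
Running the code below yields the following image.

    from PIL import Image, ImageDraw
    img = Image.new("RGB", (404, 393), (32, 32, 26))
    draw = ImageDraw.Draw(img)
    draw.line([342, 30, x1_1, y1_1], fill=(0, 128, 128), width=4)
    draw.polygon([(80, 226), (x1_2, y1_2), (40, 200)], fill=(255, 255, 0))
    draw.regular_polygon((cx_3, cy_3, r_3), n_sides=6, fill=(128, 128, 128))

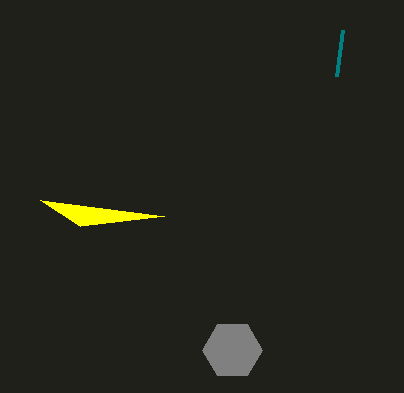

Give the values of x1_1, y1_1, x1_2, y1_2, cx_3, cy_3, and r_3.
x1_1 = 336; y1_1 = 76; x1_2 = 164; y1_2 = 216; cx_3 = 232; cy_3 = 350; r_3 = 30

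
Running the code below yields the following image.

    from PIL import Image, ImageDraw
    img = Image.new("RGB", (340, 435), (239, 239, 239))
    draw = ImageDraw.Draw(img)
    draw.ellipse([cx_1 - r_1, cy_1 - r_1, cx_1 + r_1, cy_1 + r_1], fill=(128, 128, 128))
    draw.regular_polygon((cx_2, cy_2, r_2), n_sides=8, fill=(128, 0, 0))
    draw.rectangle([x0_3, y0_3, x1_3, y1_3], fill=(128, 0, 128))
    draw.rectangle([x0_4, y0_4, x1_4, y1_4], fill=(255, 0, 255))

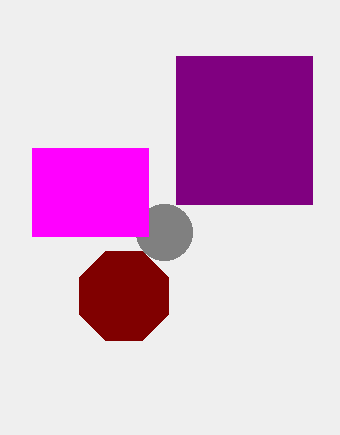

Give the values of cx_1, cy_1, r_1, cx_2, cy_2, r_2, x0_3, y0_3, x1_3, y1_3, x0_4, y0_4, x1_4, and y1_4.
cx_1 = 164
cy_1 = 232
r_1 = 28
cx_2 = 124
cy_2 = 296
r_2 = 48
x0_3 = 176
y0_3 = 56
x1_3 = 312
y1_3 = 204
x0_4 = 32
y0_4 = 148
x1_4 = 148
y1_4 = 236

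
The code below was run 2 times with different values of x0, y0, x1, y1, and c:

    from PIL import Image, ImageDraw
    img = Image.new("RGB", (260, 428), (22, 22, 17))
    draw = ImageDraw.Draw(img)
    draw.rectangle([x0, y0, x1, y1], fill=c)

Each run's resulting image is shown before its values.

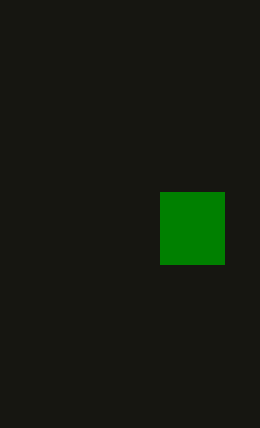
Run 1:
x0 = 160; y0 = 192; x1 = 224; y1 = 264; c = 'green'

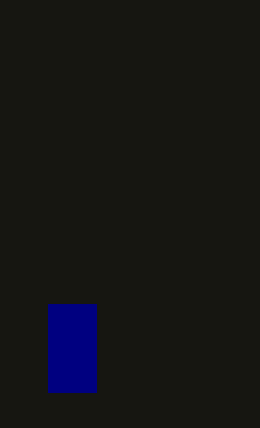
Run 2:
x0 = 48, y0 = 304, x1 = 96, y1 = 392, c = 'navy'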